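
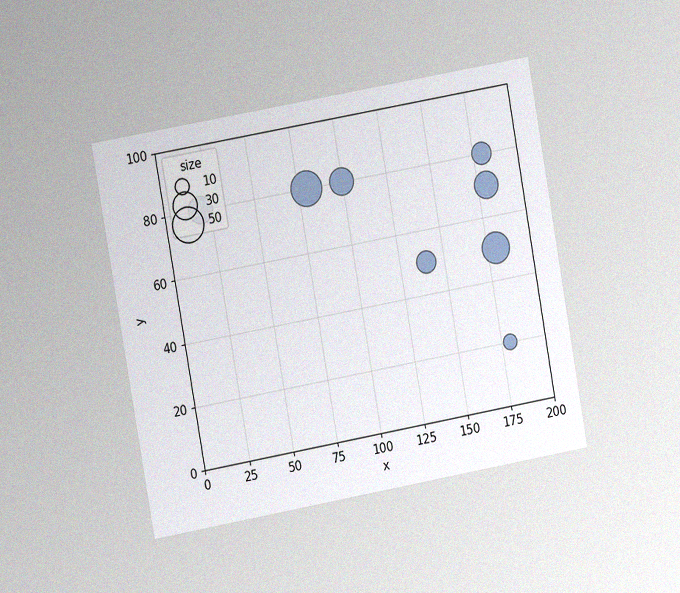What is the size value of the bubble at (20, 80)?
The chart is tilted about 10° counter-clockwise and viewed at a slight angle, with some photo noise. Matching the bubble at (20, 80) against the size legend gives 30.

30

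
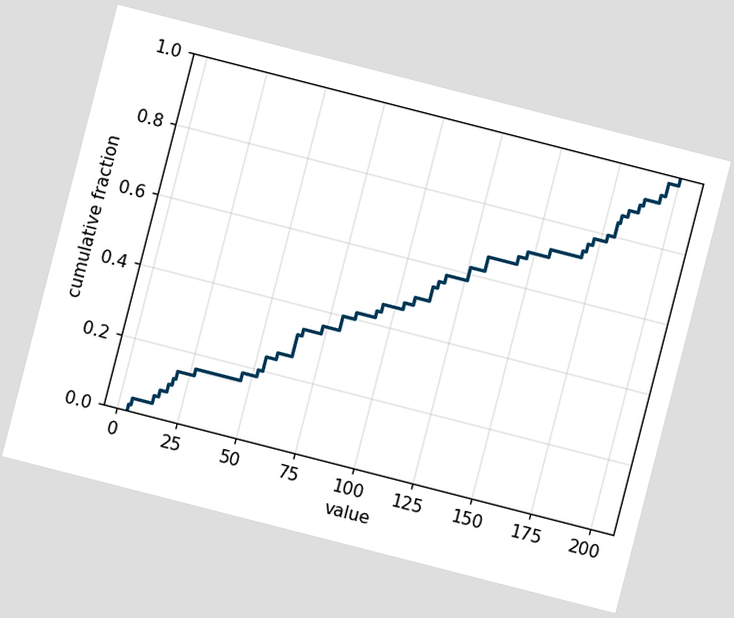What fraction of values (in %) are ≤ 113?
The chart is tilted about 14° clockwise. At x=113 the ECDF step is at 54%.

54%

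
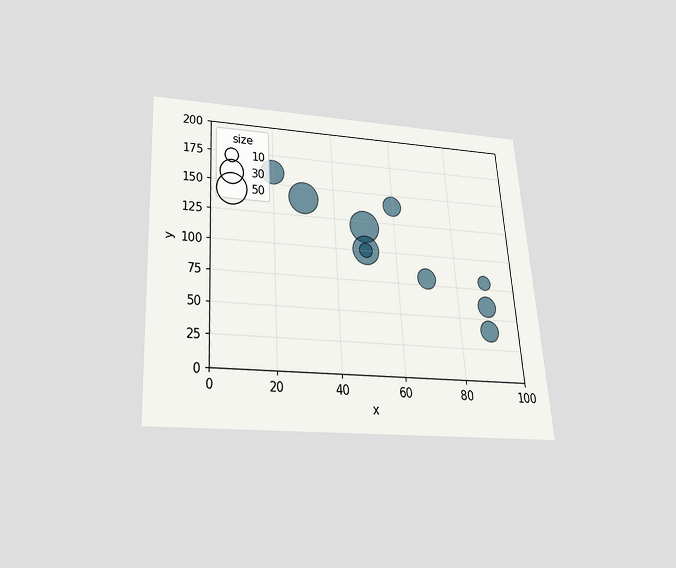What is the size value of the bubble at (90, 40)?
20

The chart is tilted about 4° counter-clockwise and viewed slightly from below. Matching the bubble at (90, 40) against the size legend gives 20.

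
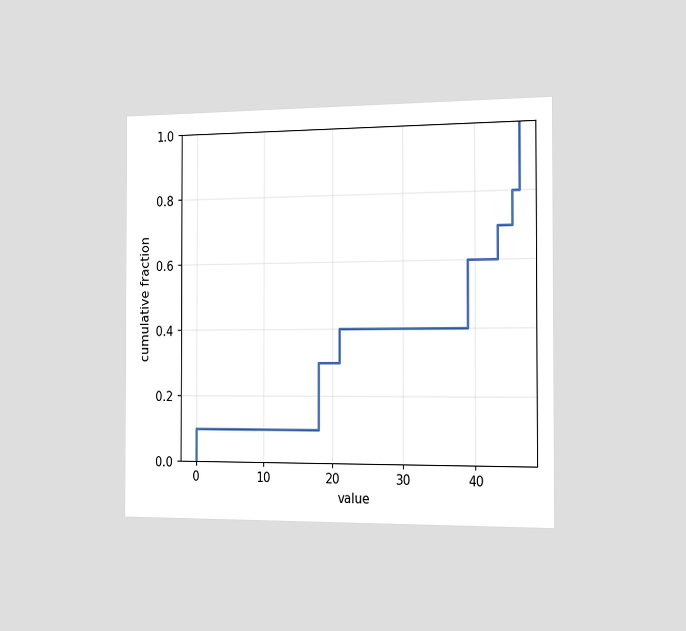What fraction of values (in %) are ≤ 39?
The chart is viewed slightly from the right. At x=39 the ECDF step is at 60%.

60%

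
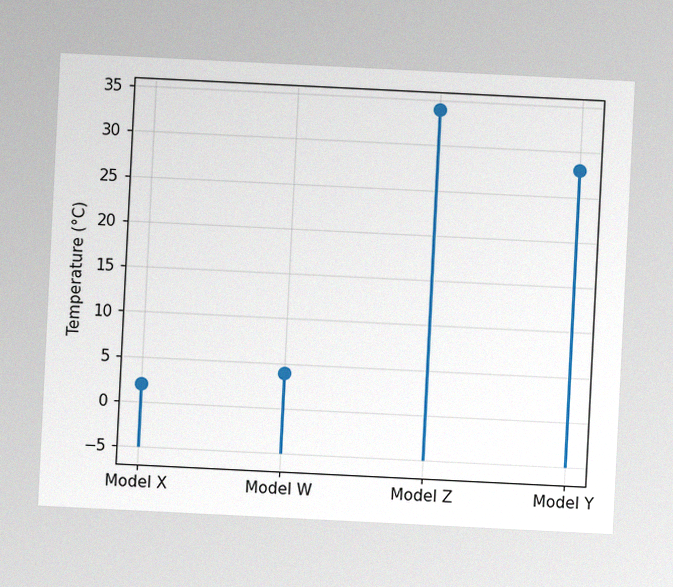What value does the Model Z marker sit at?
34°C

The chart is tilted about 3° clockwise, with some photo noise. The Model Z marker sits at 34°C.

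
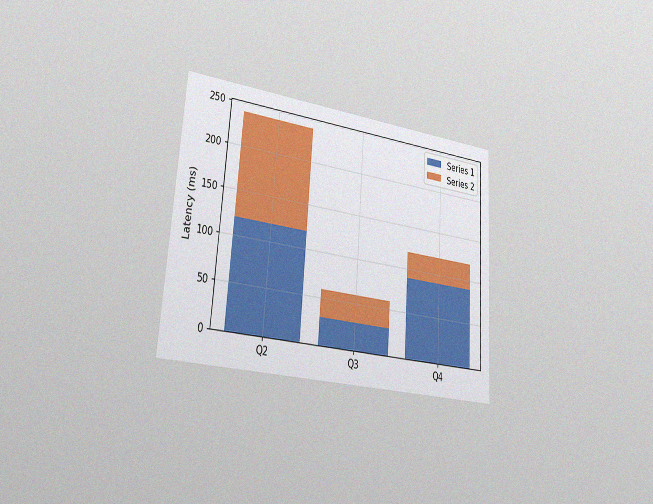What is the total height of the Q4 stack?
The chart is tilted about 4° clockwise and viewed slightly from the left, with some photo noise. The Q4 stack's top reaches 120ms on the y-axis.

120ms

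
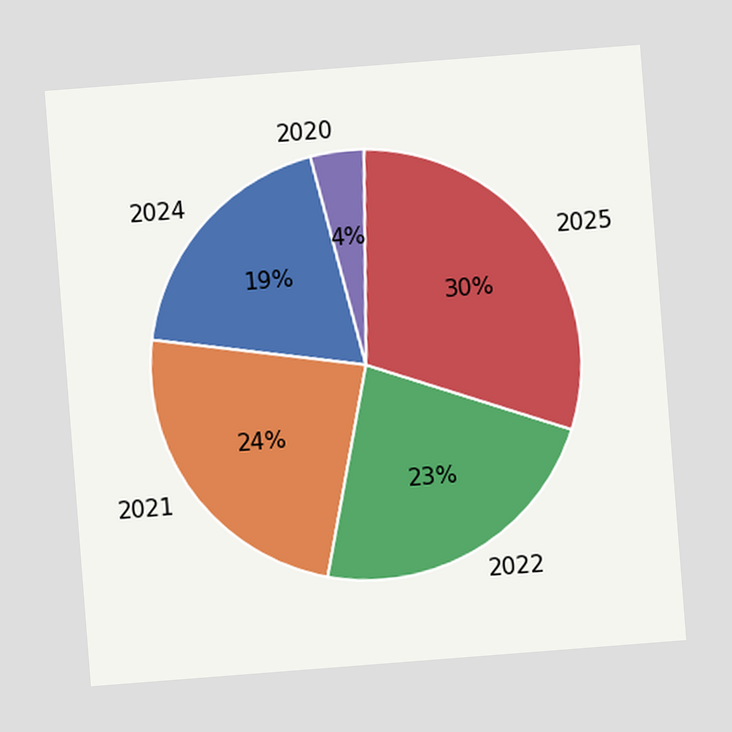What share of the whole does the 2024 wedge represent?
The chart is tilted about 4° counter-clockwise. The 2024 slice takes up 19% of the pie.

19%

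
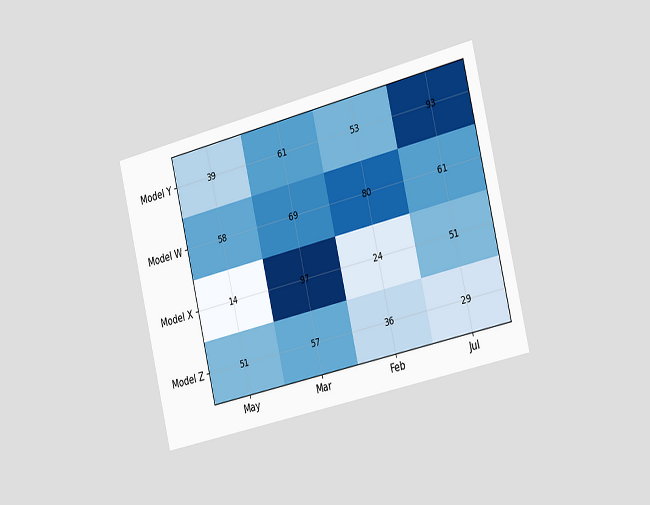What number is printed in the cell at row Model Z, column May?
51

The chart is tilted about 13° counter-clockwise and viewed slightly from the right. The (Model Z, May) cell reads 51.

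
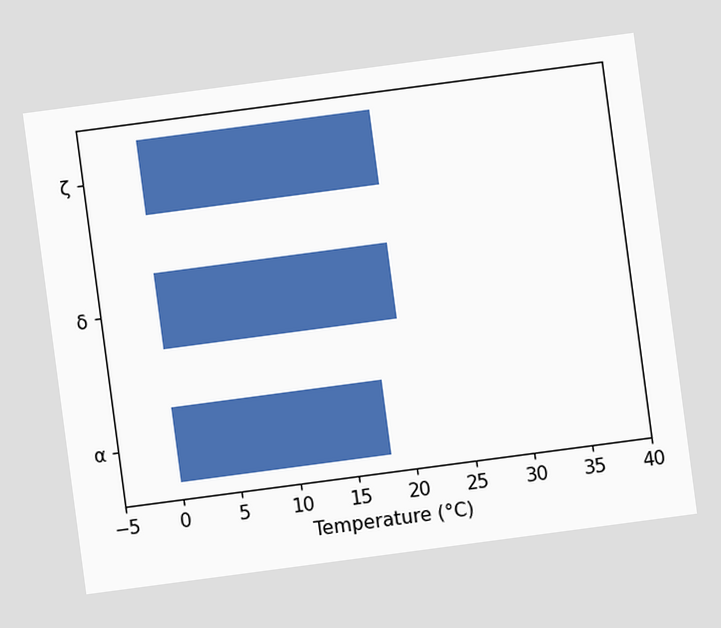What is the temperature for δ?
The chart is tilted about 8° counter-clockwise. Reading along the chart's x-axis, the δ bar reaches 20°C.

20°C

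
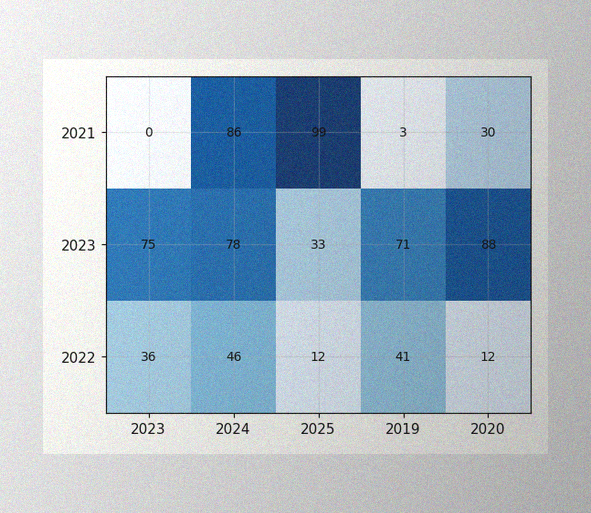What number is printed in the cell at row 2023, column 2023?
75

The image has some photo noise and uneven lighting. The (2023, 2023) cell reads 75.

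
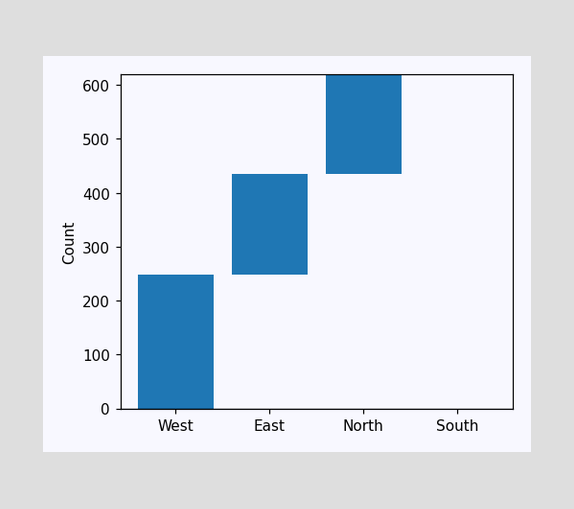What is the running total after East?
After East the running total reaches 434.

434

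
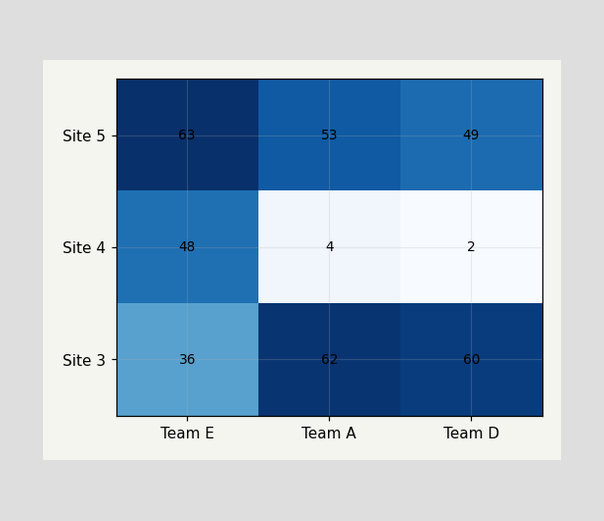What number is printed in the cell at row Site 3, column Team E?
The (Site 3, Team E) cell reads 36.

36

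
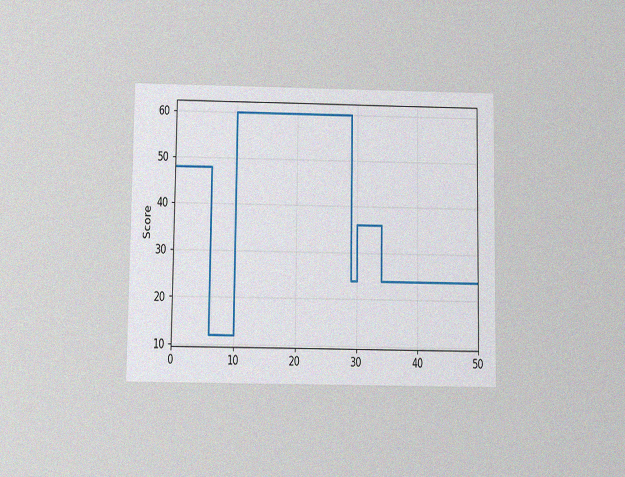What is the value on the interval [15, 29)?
60

The chart is viewed slightly from below, with some photo noise. On [15, 29) the step sits at 60.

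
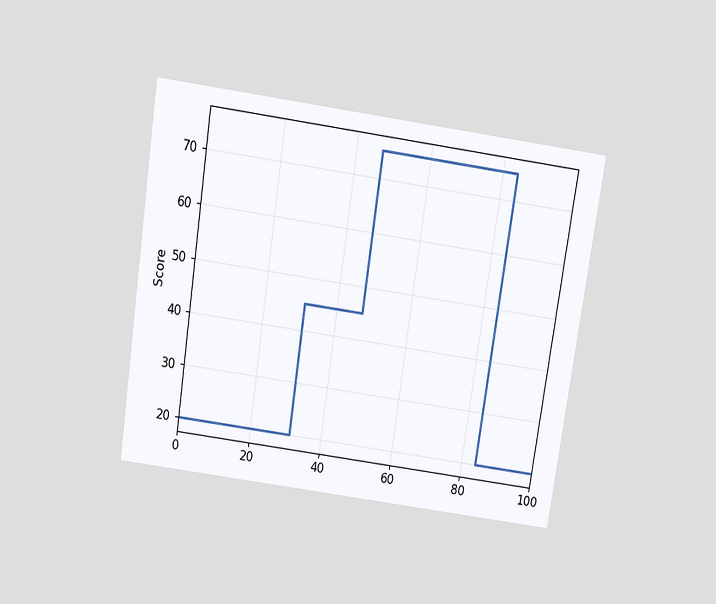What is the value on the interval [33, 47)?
The chart is tilted about 8° clockwise and viewed slightly from above. On [33, 47) the step sits at 45.

45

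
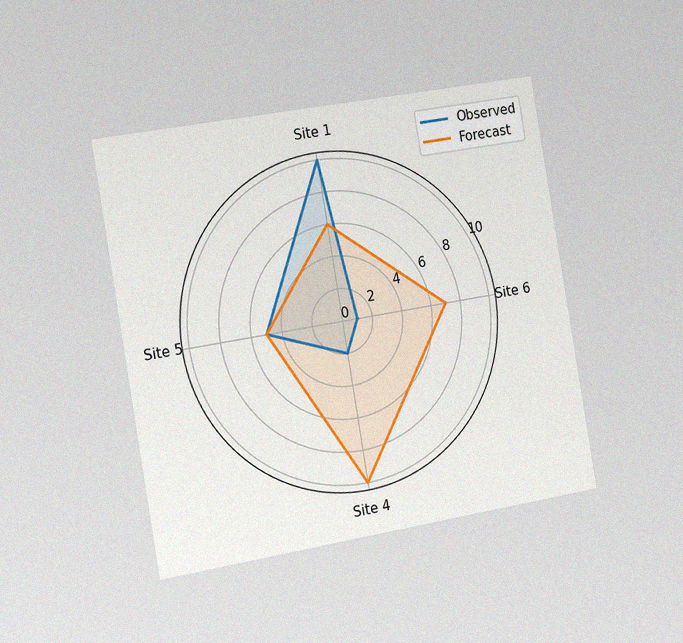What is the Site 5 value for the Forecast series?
The chart is tilted about 10° counter-clockwise and viewed slightly from the left, with some photo noise. On the Site 5 axis, Forecast reaches 5.

5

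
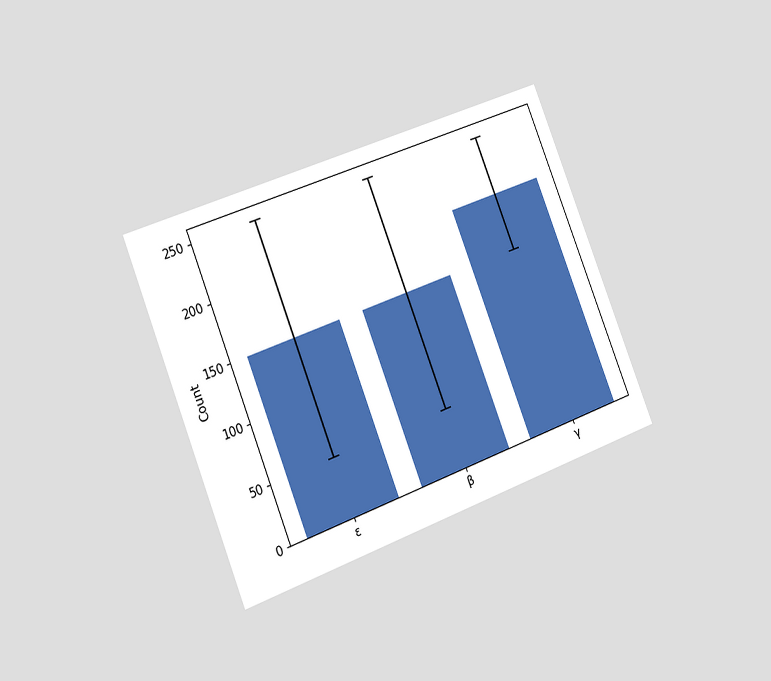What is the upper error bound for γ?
The chart is tilted about 22° counter-clockwise and viewed slightly from the left. The γ bar's upper whisker reaches 250.

250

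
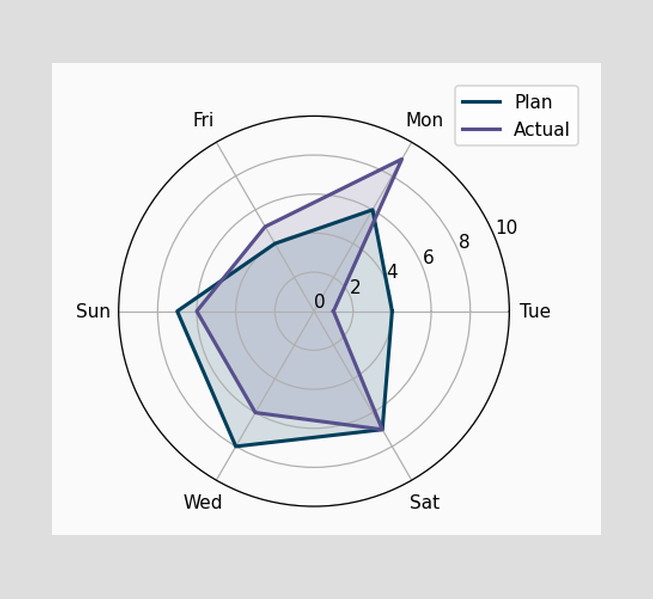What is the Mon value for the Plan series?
6

On the Mon axis, Plan reaches 6.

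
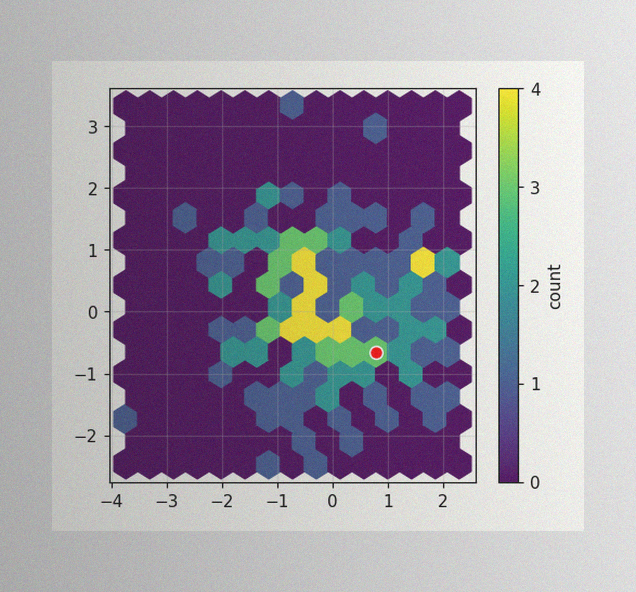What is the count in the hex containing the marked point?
The image has some photo noise and uneven lighting. The marked hex reads 3 on the colorbar.

3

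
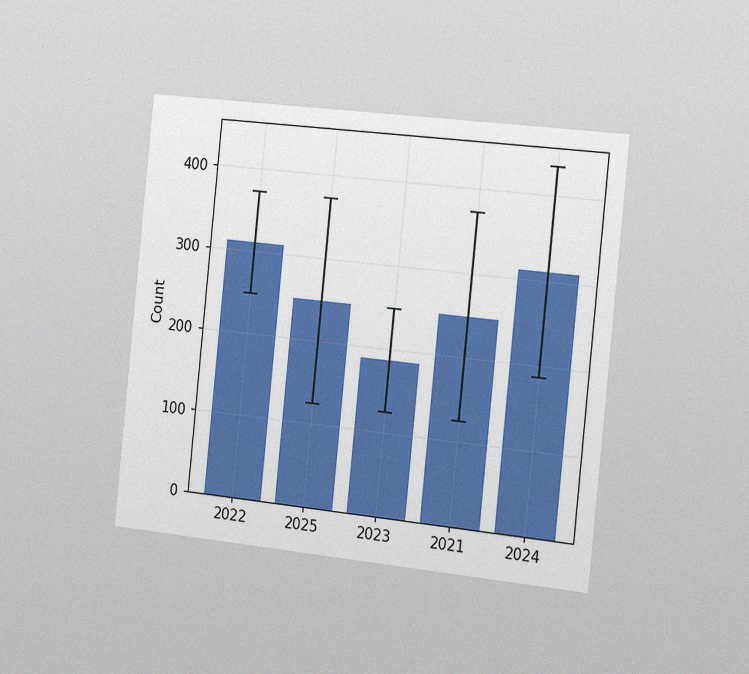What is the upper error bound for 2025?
The chart is tilted about 6° clockwise and viewed slightly from the right, with some photo noise. The 2025 bar's upper whisker reaches 372.

372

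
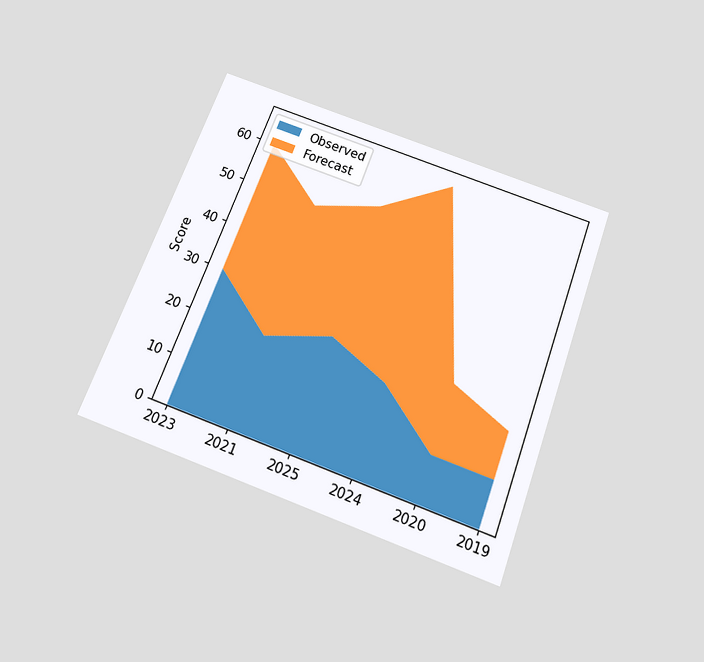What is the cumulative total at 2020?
The chart is tilted about 20° clockwise and viewed slightly from below. The stacked total at 2020 reaches 25.

25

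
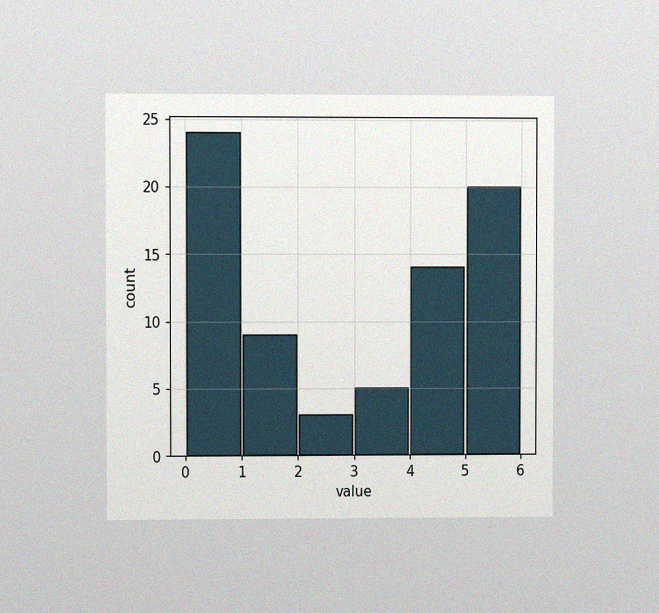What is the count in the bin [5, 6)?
The chart is viewed at a slight angle, with some photo noise. The [5, 6) bin has height 20.

20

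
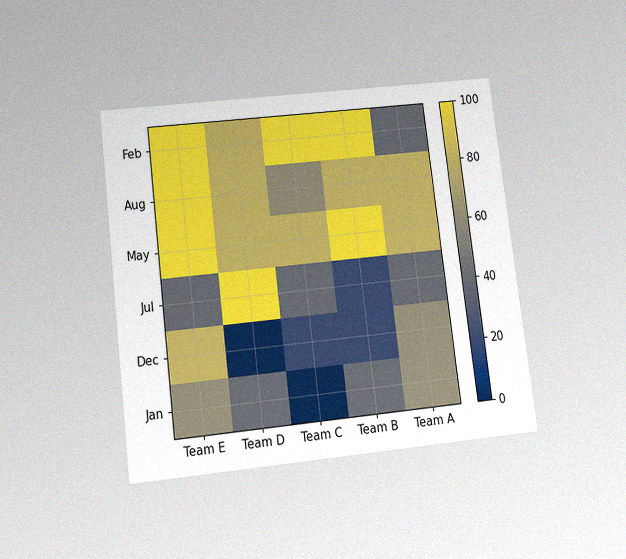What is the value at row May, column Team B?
100

The chart is tilted about 7° counter-clockwise and viewed slightly from below, with some photo noise. Matching cell (May, Team B) against the colorbar gives 100.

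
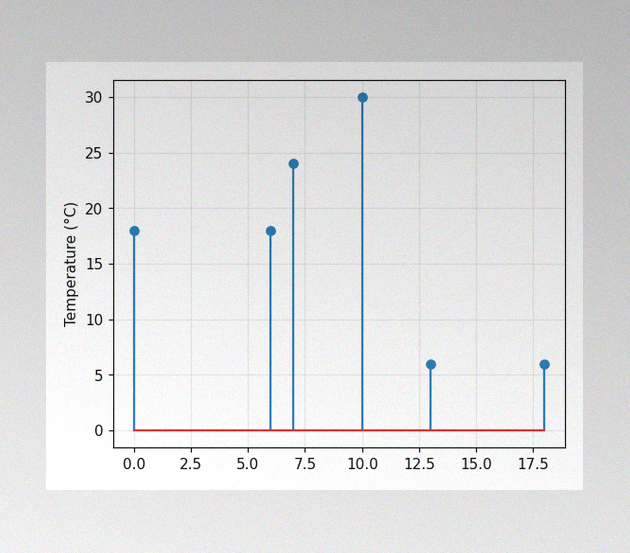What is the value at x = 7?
24°C

The image has some photo noise and uneven lighting. The stem at x=7 reaches 24°C.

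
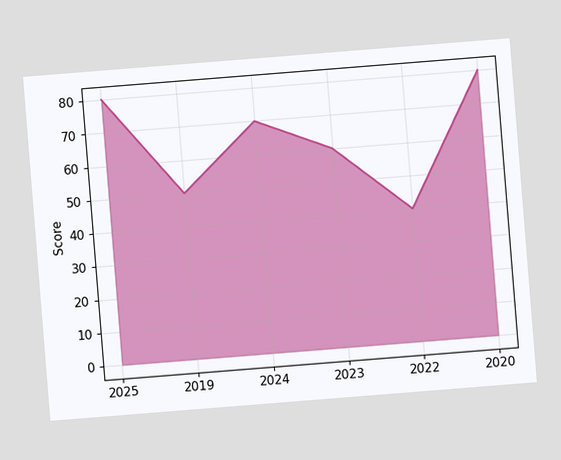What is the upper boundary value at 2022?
40

The chart is tilted about 5° counter-clockwise. At 2022 the upper boundary is at 40.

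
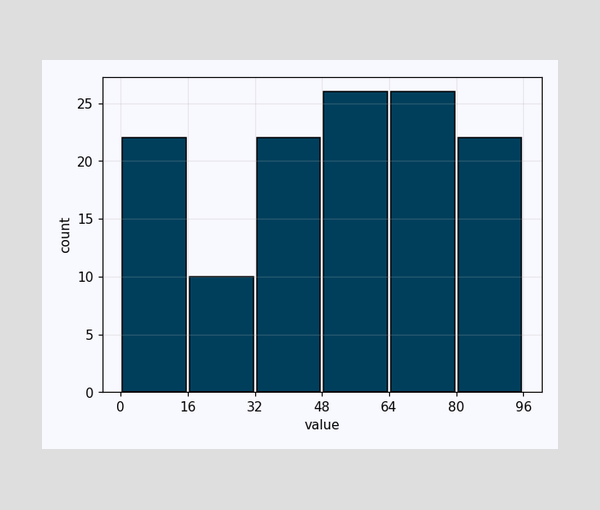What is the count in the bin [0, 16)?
The [0, 16) bin has height 22.

22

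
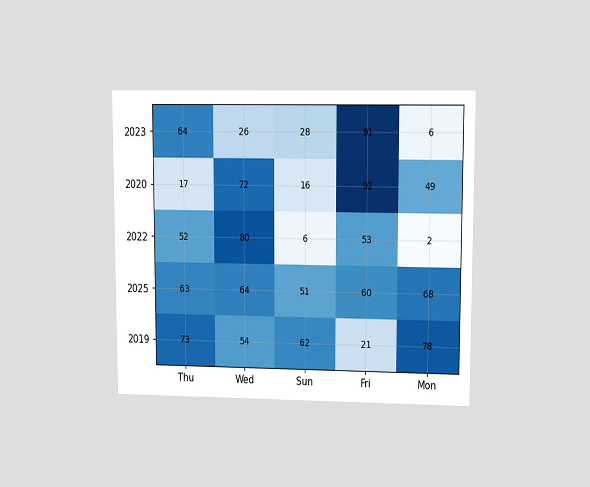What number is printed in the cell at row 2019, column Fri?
The chart is viewed at a slight angle. The (2019, Fri) cell reads 21.

21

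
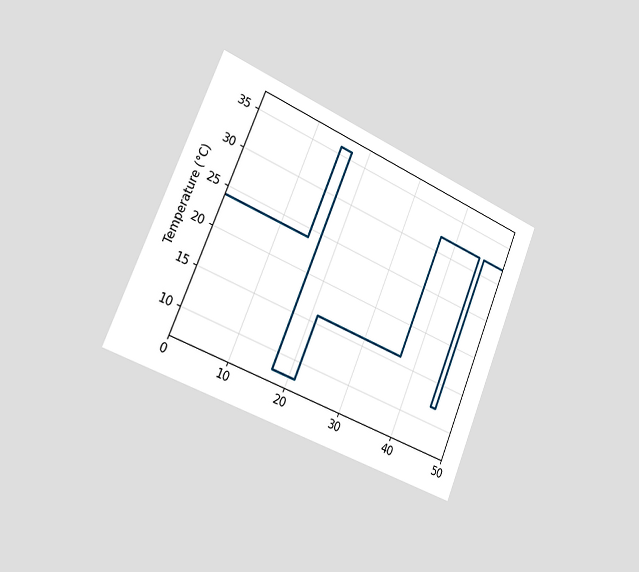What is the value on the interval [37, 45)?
32°C

The chart is tilted about 23° clockwise and viewed slightly from the left. On [37, 45) the step sits at 32°C.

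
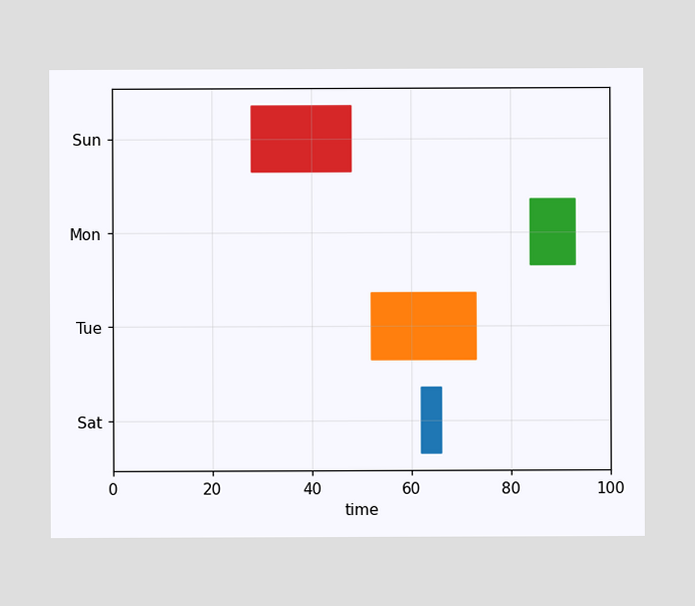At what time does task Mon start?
84

The Mon bar begins at t=84.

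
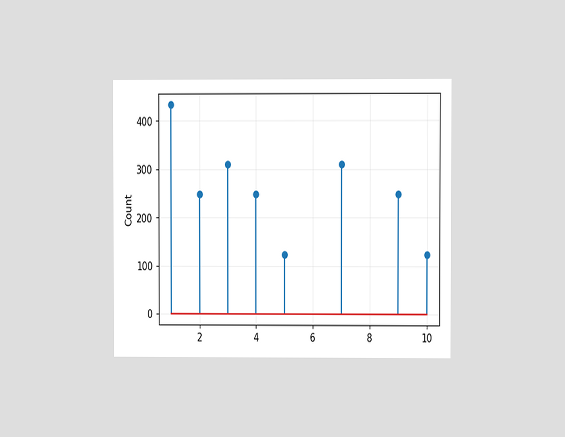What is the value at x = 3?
The chart is viewed at a slight angle. The stem at x=3 reaches 310.

310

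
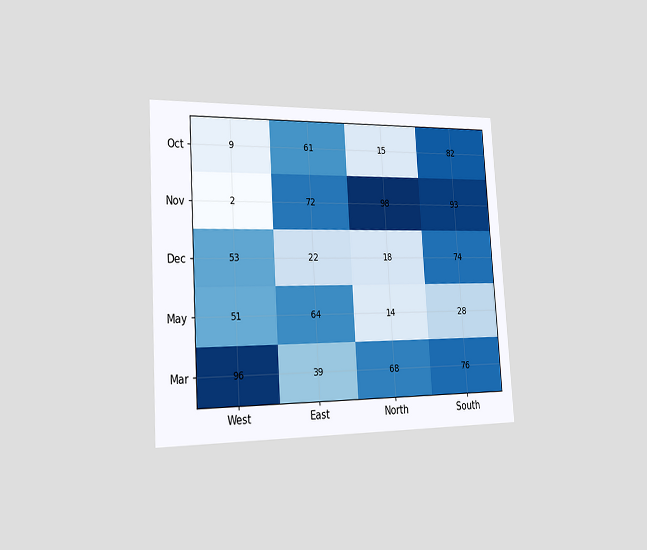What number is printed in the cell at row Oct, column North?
The chart is tilted about 4° counter-clockwise and viewed slightly from the left. The (Oct, North) cell reads 15.

15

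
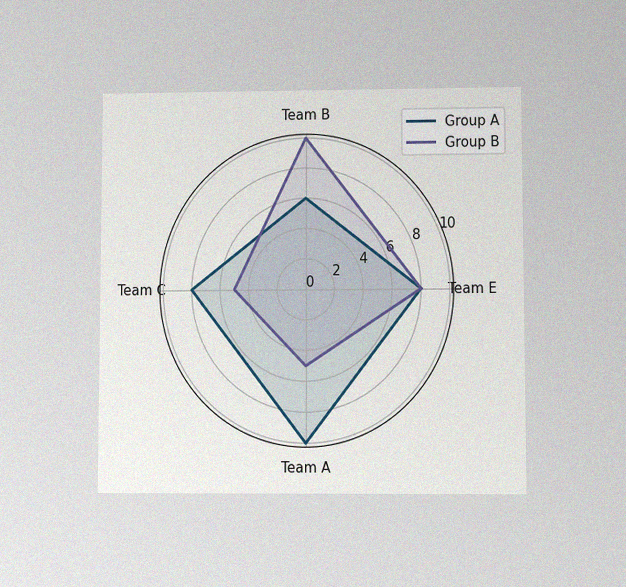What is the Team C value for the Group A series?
8

The chart is viewed at a slight angle, with some photo noise. On the Team C axis, Group A reaches 8.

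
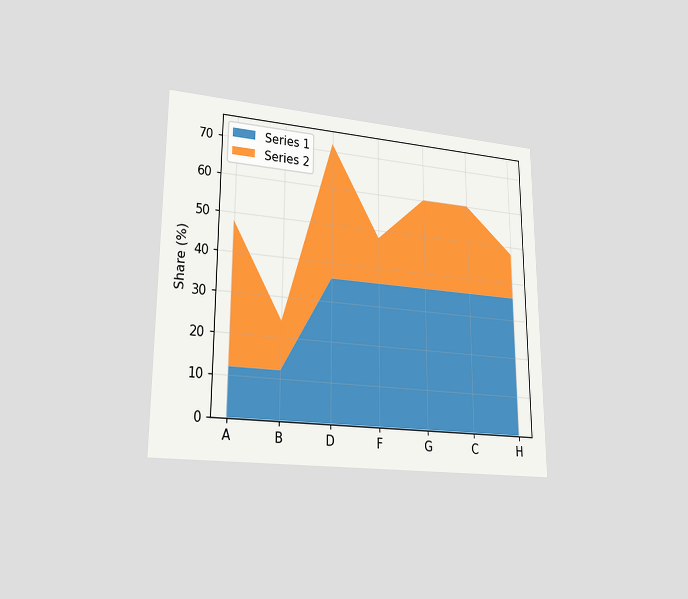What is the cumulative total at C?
The chart is viewed at a slight angle. The stacked total at C reaches 60%.

60%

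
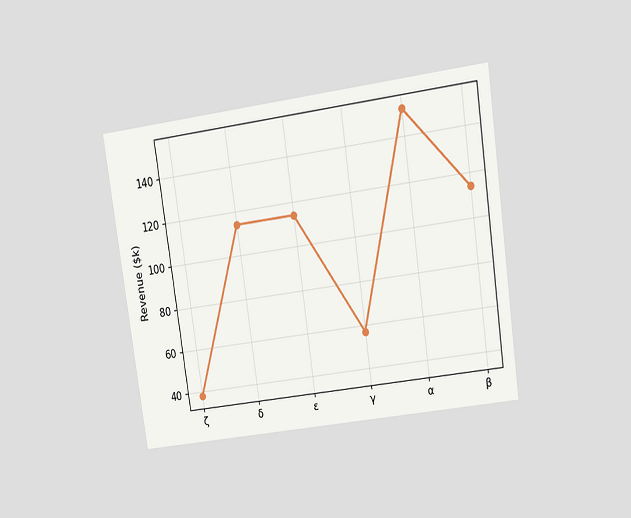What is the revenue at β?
The chart is tilted about 8° counter-clockwise and viewed at a slight angle. At β, the line is at $114k.

$114k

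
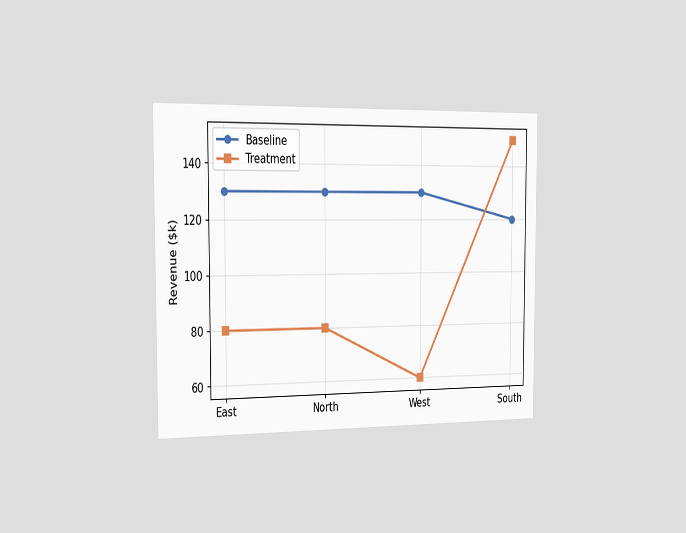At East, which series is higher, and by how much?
Baseline, by $50k

The chart is viewed slightly from the left. At East, Baseline sits above the other line by $50k.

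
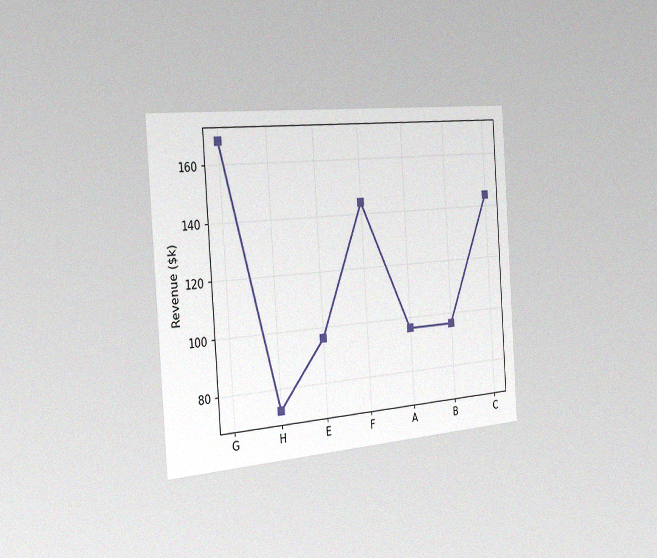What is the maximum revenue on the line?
$168k

The chart is tilted about 4° counter-clockwise and viewed slightly from the left, with some photo noise. The highest point is at G, and reading across to the y-axis gives $168k.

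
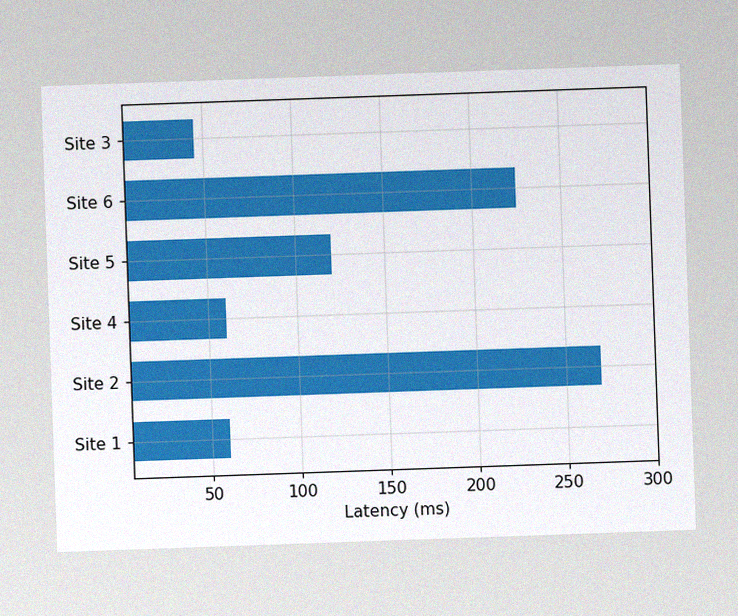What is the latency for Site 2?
The chart is tilted about 2° counter-clockwise, with some photo noise. Reading along the chart's x-axis, the Site 2 bar reaches 270ms.

270ms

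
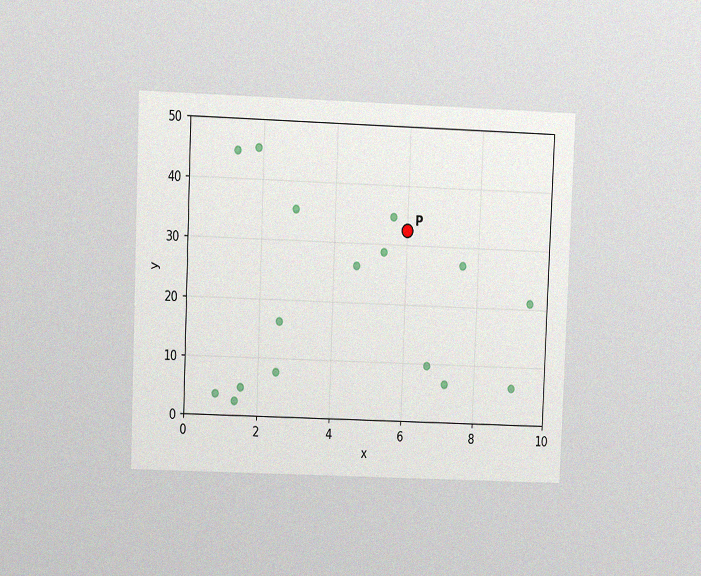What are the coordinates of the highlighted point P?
(6, 32.5)

The chart is tilted about 2° clockwise and viewed at a slight angle, with some photo noise. Following the gridlines from P to each axis, P sits at (6, 32.5).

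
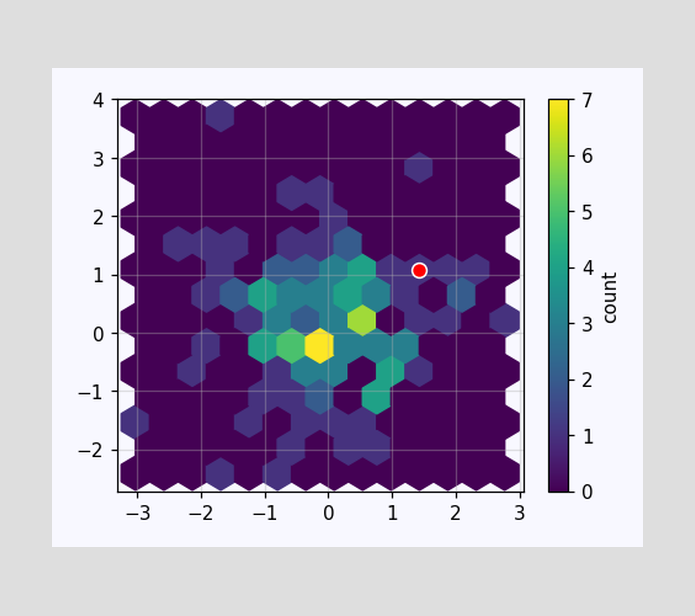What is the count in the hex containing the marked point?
The marked hex reads 1 on the colorbar.

1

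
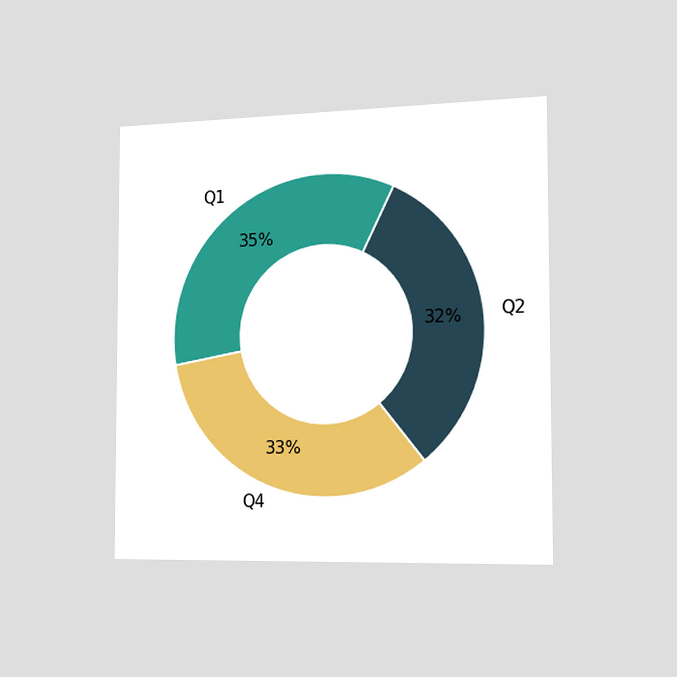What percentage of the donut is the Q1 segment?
35%

The chart is viewed slightly from the right. The Q1 segment takes up 35% of the ring.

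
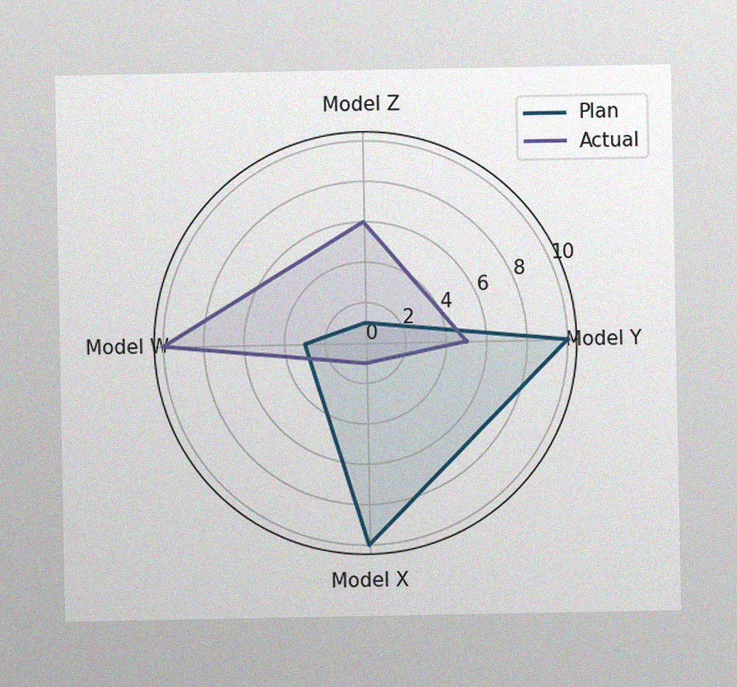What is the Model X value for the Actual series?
1

The image has some photo noise and uneven lighting. On the Model X axis, Actual reaches 1.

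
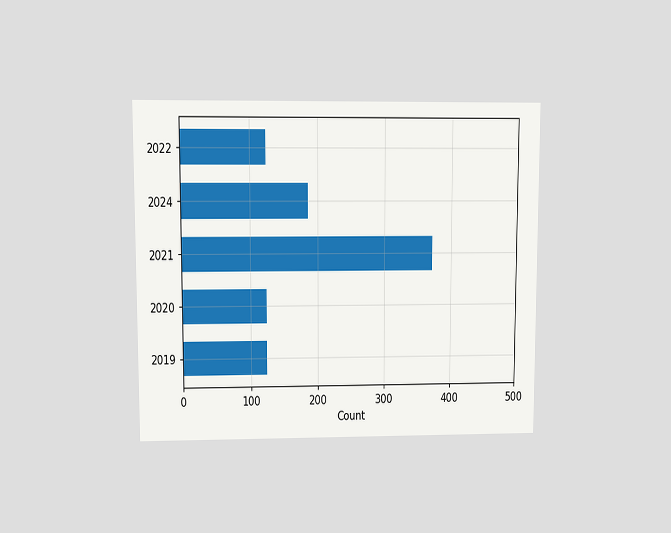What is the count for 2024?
The chart is viewed at a slight angle. Reading along the chart's x-axis, the 2024 bar reaches 186.

186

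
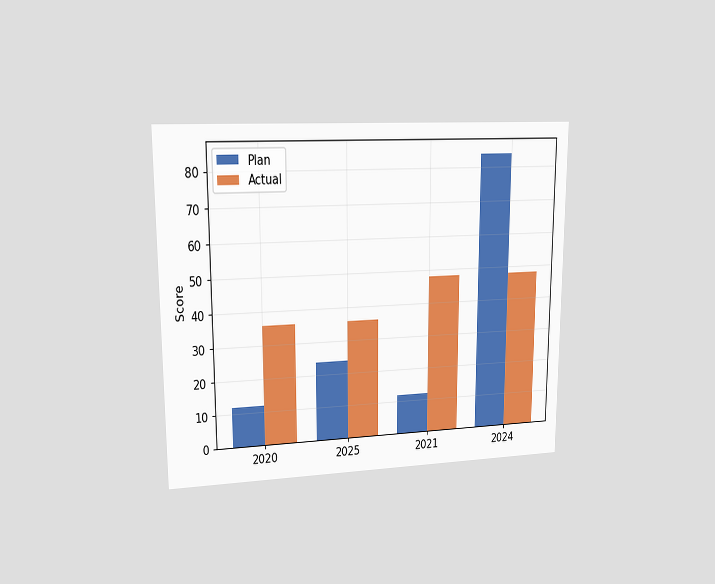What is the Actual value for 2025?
36

The chart is viewed at a slight angle. The Actual bar at 2025 reaches 36 on the y-axis.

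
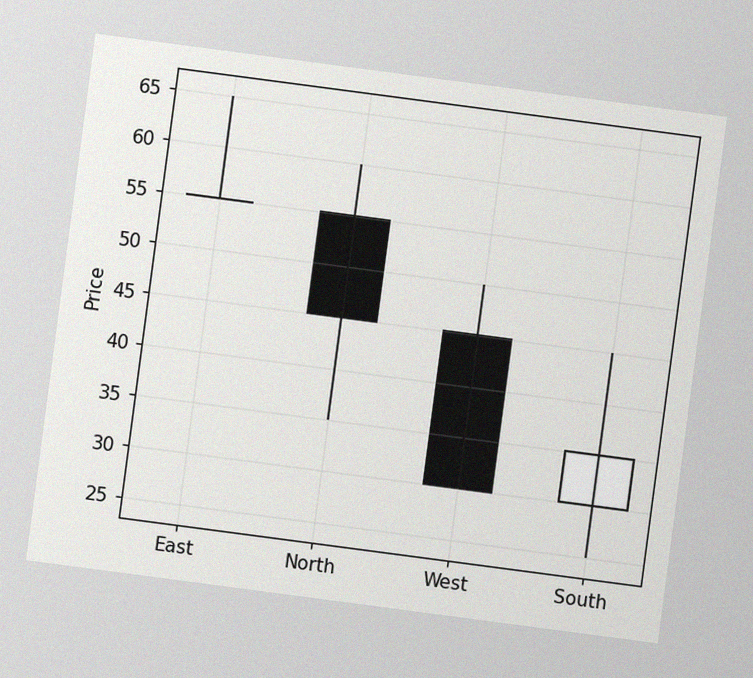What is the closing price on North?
The chart is tilted about 8° clockwise, with some photo noise. The North candle closes at 45.

45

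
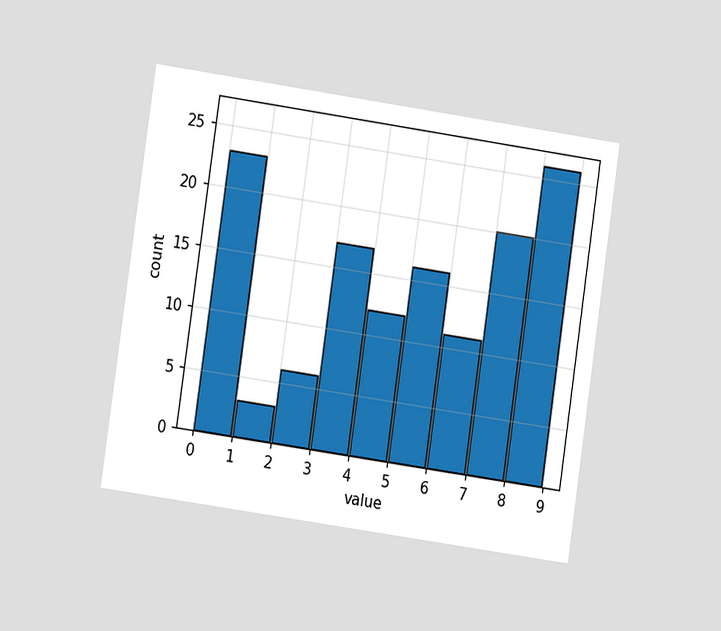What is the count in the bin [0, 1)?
The chart is tilted about 8° clockwise and viewed at a slight angle. The [0, 1) bin has height 23.

23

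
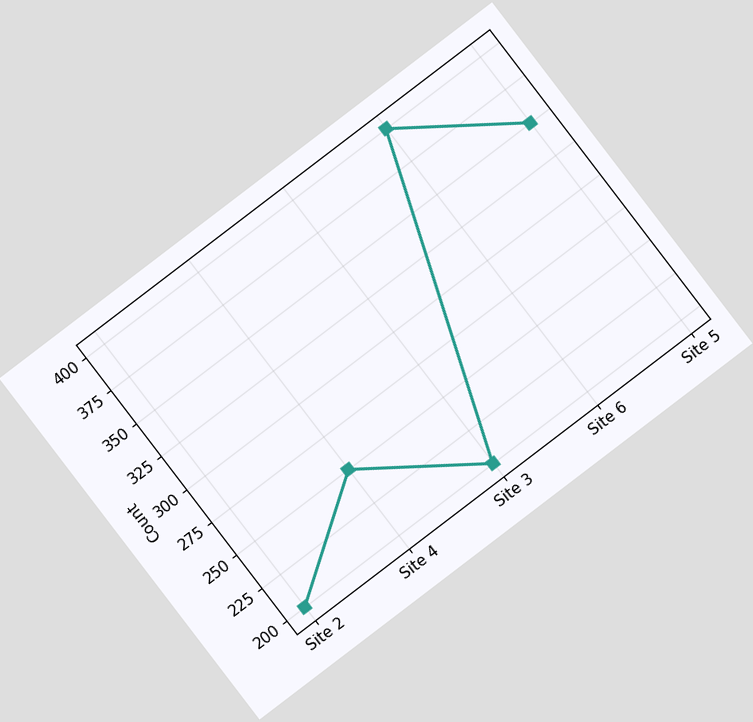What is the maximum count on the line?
The chart is tilted about 37° counter-clockwise. The highest point is at Site 6, and reading across to the y-axis gives 400.

400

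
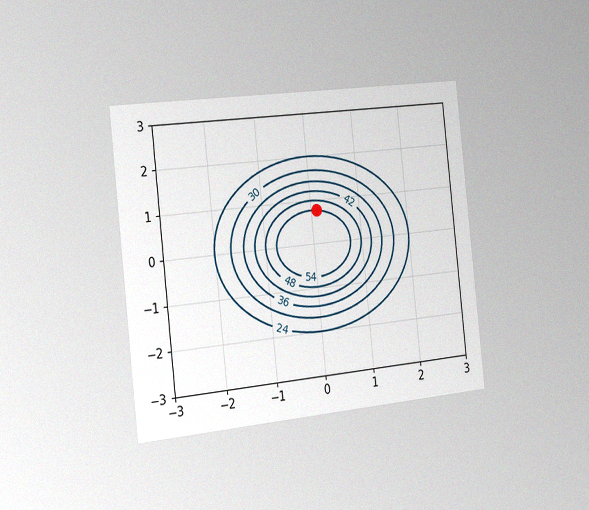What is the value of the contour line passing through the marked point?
The chart is tilted about 6° counter-clockwise and viewed slightly from the left, with some photo noise. The marked point sits on the contour labelled 54.

54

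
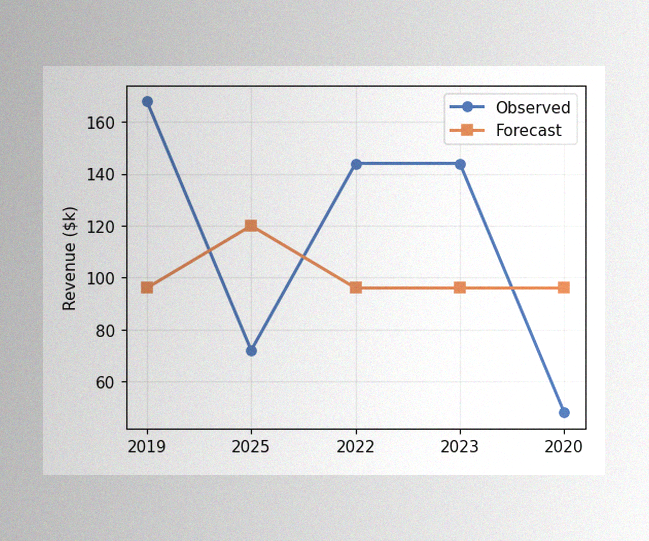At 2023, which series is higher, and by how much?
Observed, by $48k

The image has some photo noise and uneven lighting. At 2023, Observed sits above the other line by $48k.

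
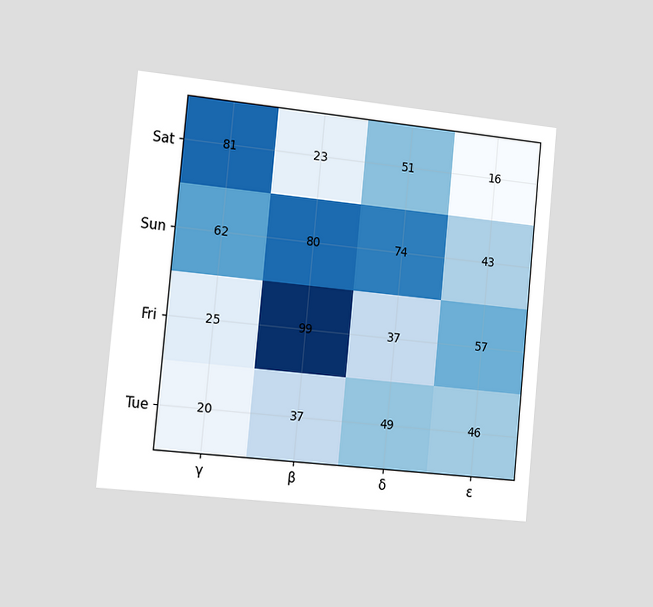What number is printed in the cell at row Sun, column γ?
The chart is tilted about 5° clockwise and viewed slightly from the left. The (Sun, γ) cell reads 62.

62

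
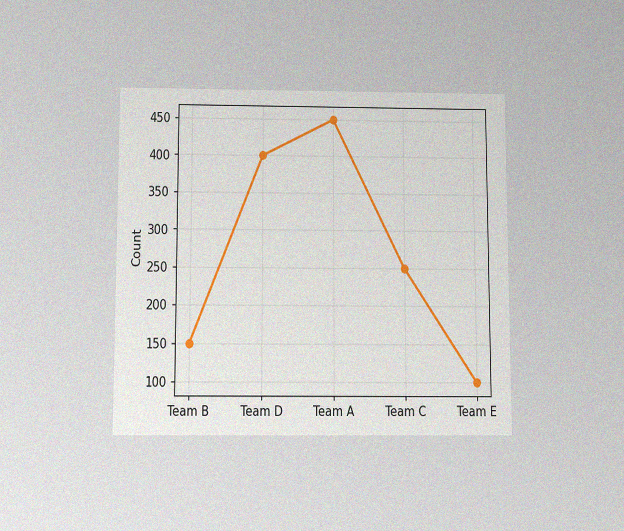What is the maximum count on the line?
450

The chart is viewed slightly from below, with some photo noise. The highest point is at Team A, and reading across to the y-axis gives 450.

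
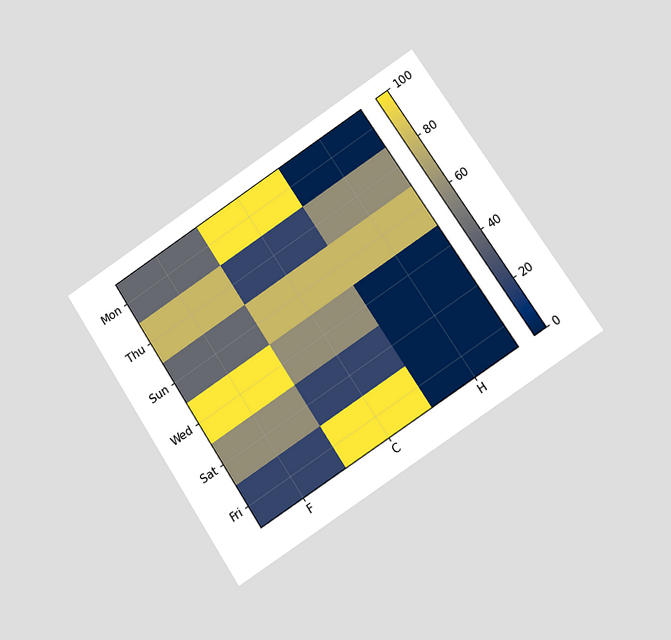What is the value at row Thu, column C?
20

The chart is tilted about 33° counter-clockwise and viewed at a slight angle. Matching cell (Thu, C) against the colorbar gives 20.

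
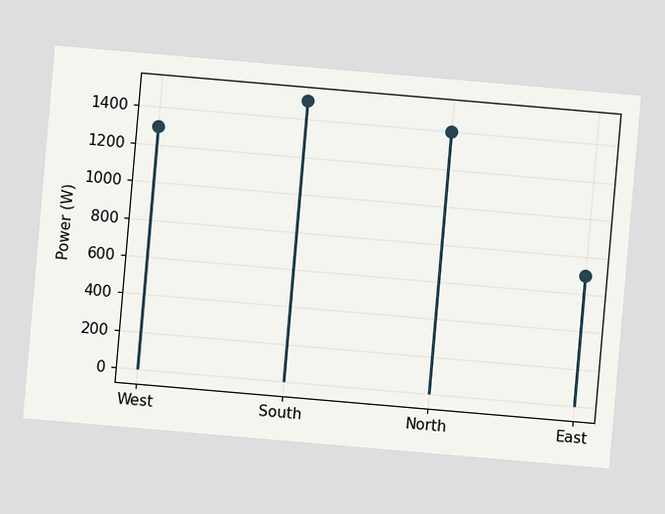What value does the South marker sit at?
1500W

The chart is tilted about 5° clockwise. The South marker sits at 1500W.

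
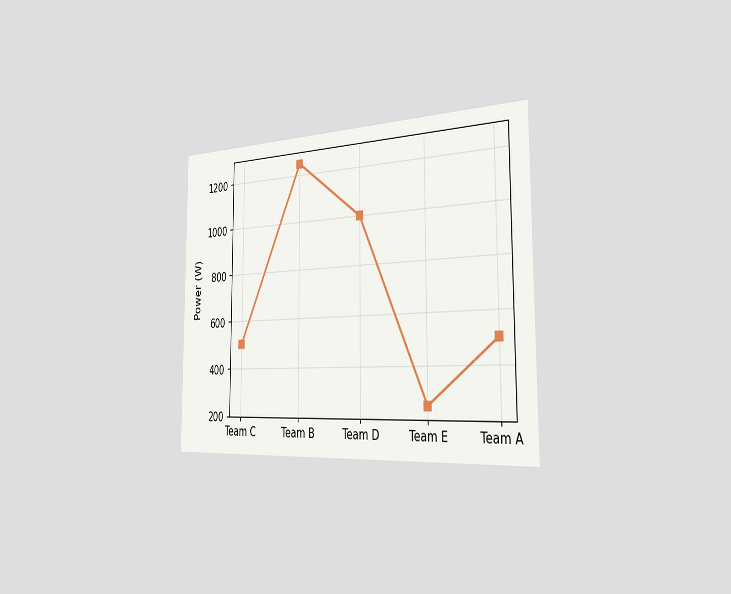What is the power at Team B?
1250W

The chart is viewed slightly from the right. At Team B, the line is at 1250W.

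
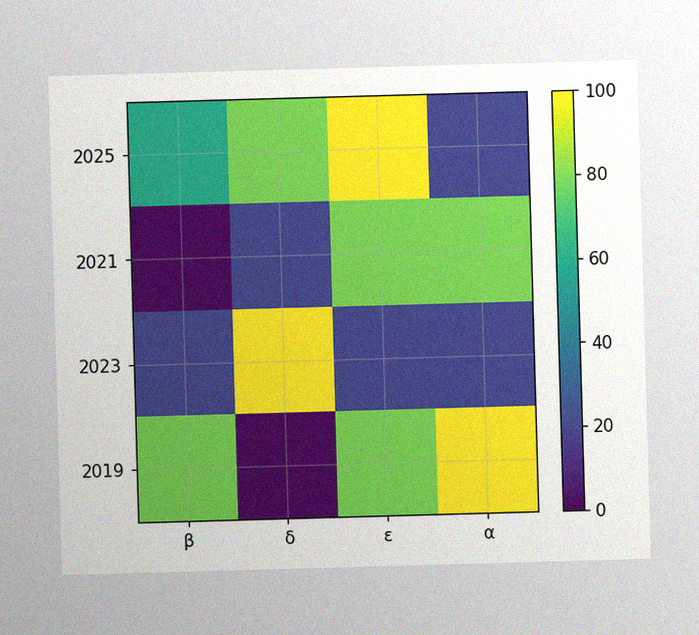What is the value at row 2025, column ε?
The image has some photo noise and uneven lighting. Matching cell (2025, ε) against the colorbar gives 100.

100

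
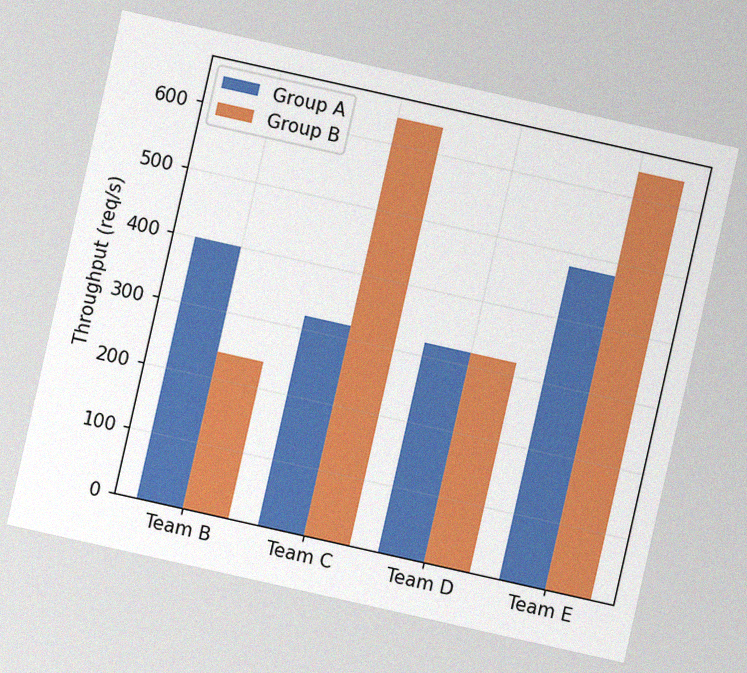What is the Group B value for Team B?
The chart is tilted about 13° clockwise, with some photo noise. The Group B bar at Team B reaches 240req/s on the y-axis.

240req/s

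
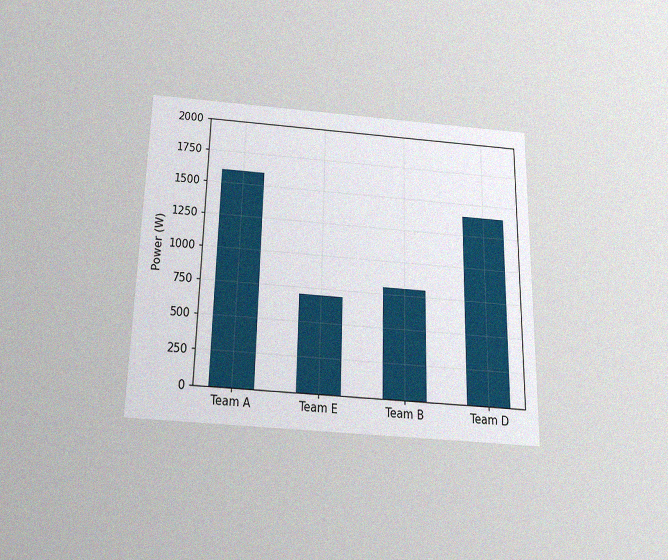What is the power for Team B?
800W

The chart is viewed slightly from below, with some photo noise. Reading along the chart's y-axis, the Team B bar reaches 800W.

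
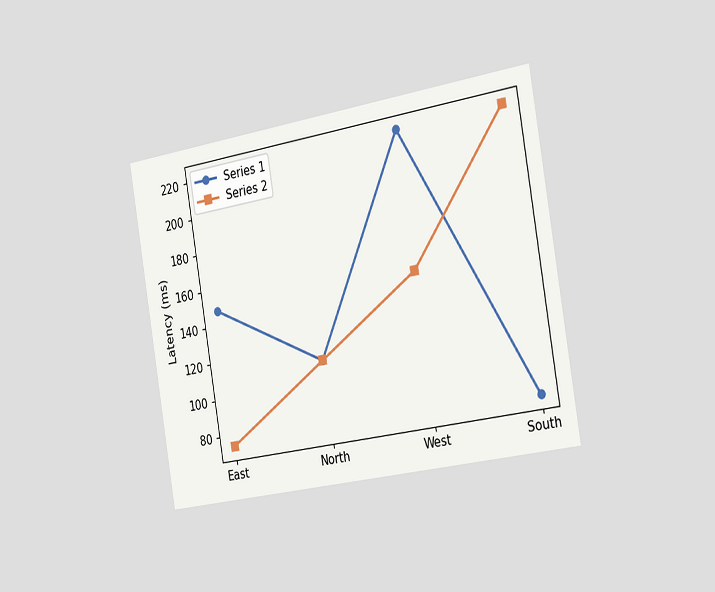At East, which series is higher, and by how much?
The chart is tilted about 9° counter-clockwise and viewed slightly from the right. At East, Series 1 sits above the other line by 74ms.

Series 1, by 74ms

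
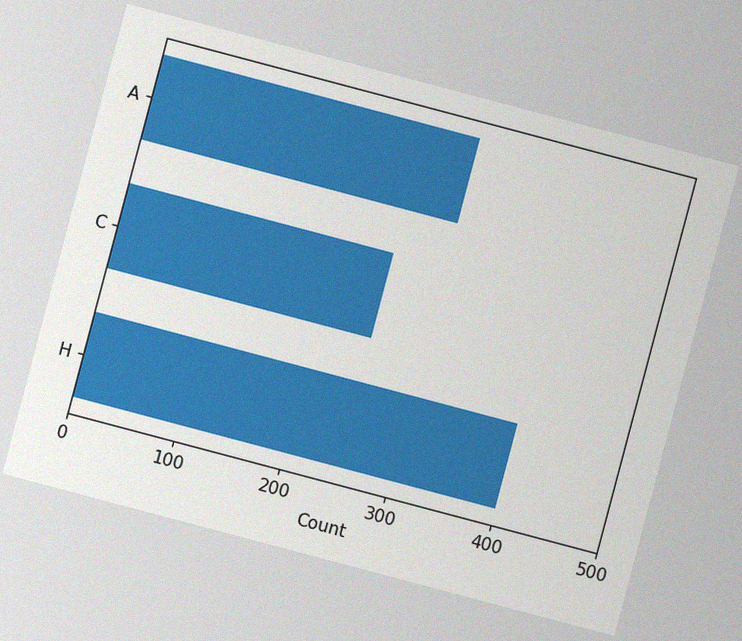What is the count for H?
400

The chart is tilted about 15° clockwise, with some photo noise. Reading along the chart's x-axis, the H bar reaches 400.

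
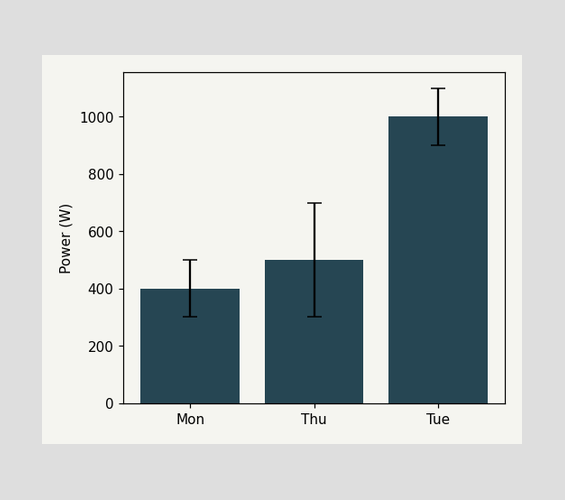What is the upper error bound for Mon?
500W

The Mon bar's upper whisker reaches 500W.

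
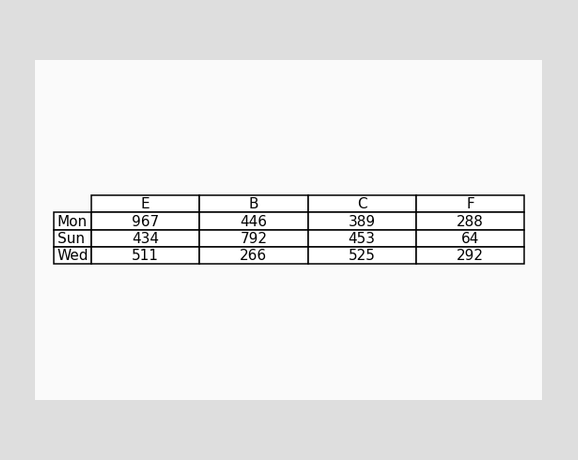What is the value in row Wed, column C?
The (Wed, C) cell reads 525.

525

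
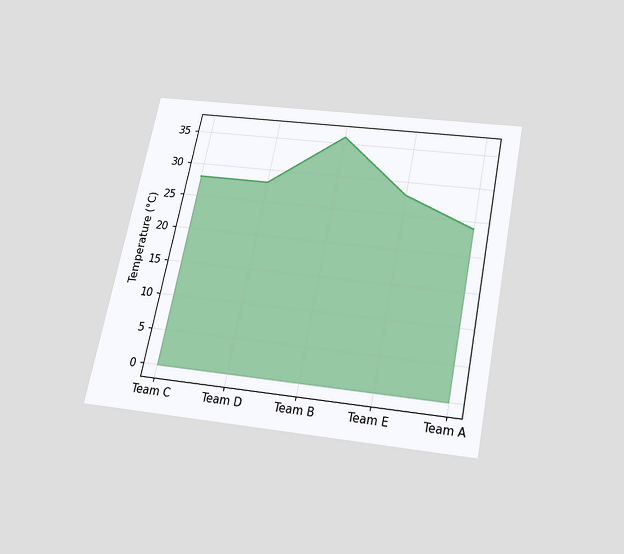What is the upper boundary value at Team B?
36°C

The chart is tilted about 11° clockwise and viewed slightly from below. At Team B the upper boundary is at 36°C.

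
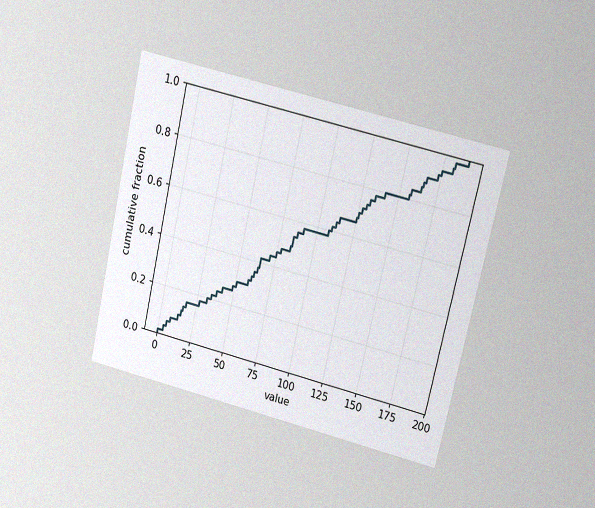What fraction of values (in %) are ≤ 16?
The chart is tilted about 13° clockwise and viewed at a slight angle, with some photo noise. At x=16 the ECDF step is at 14%.

14%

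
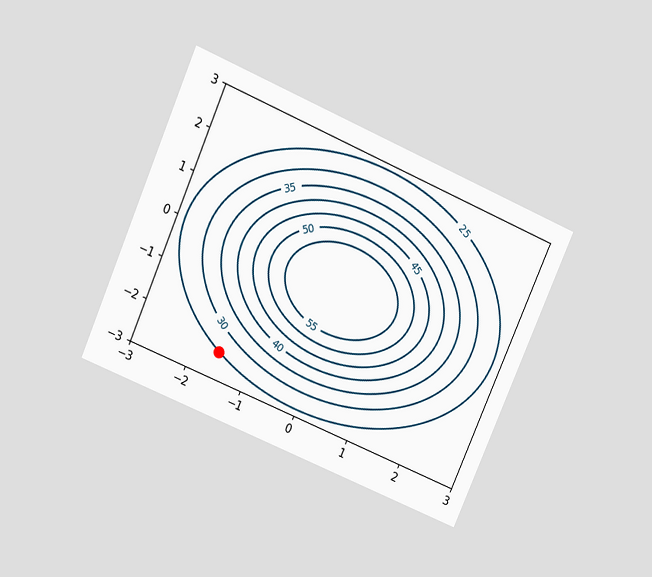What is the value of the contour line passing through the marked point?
25

The chart is tilted about 24° clockwise and viewed slightly from above. The marked point sits on the contour labelled 25.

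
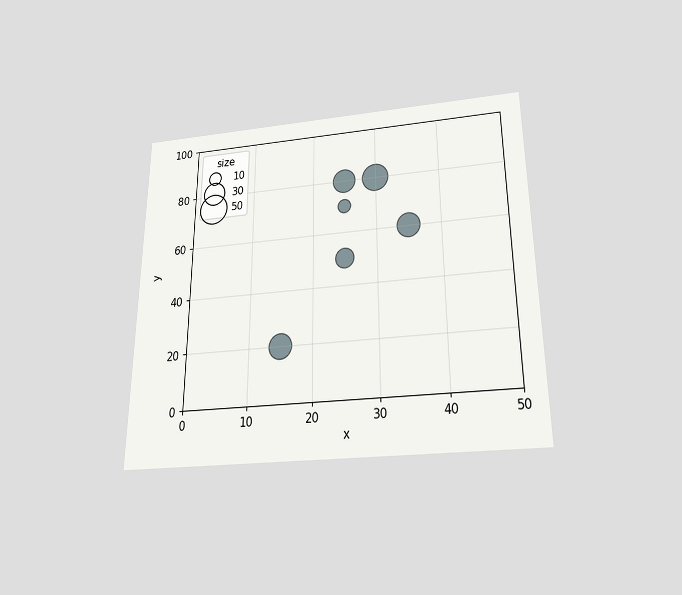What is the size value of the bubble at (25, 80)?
The chart is viewed slightly from below. Matching the bubble at (25, 80) against the size legend gives 30.

30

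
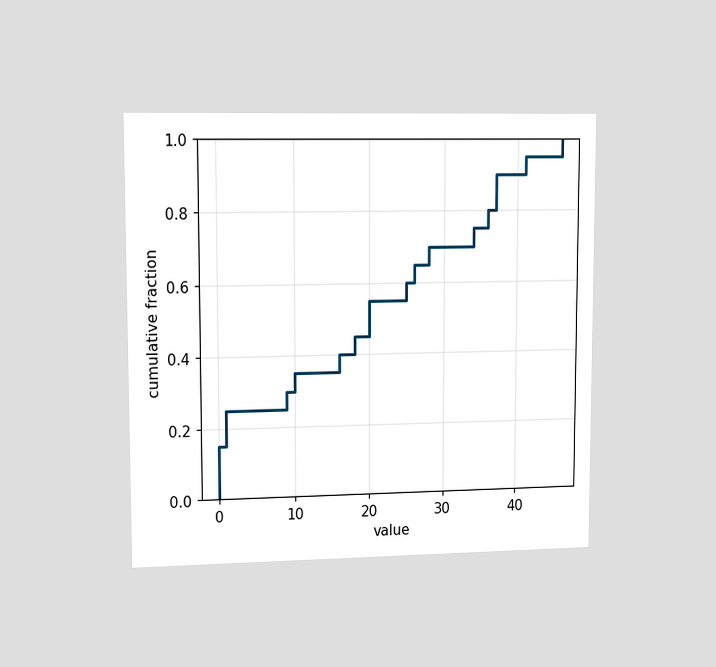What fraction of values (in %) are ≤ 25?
The chart is viewed slightly from the left. At x=25 the ECDF step is at 60%.

60%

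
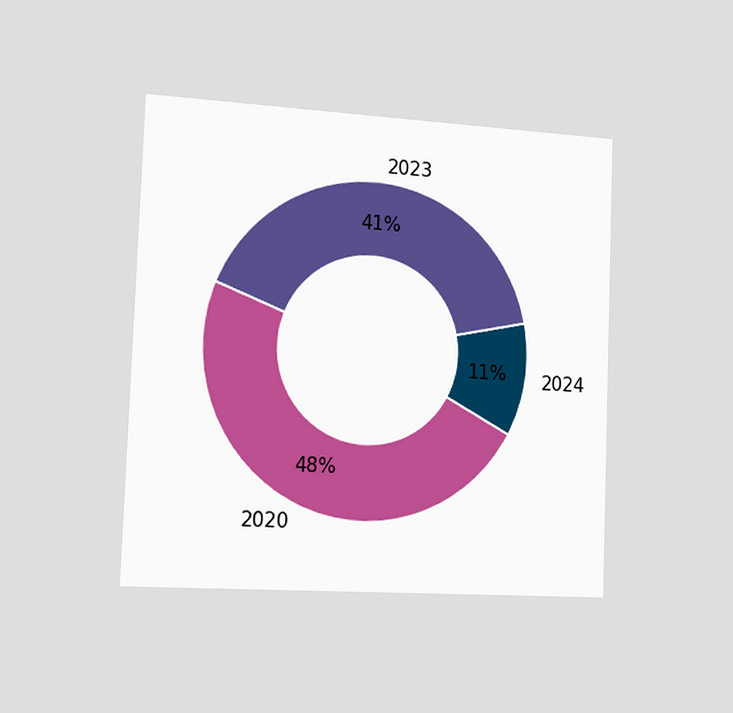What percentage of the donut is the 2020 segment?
The chart is tilted about 2° clockwise and viewed slightly from the left. The 2020 segment takes up 48% of the ring.

48%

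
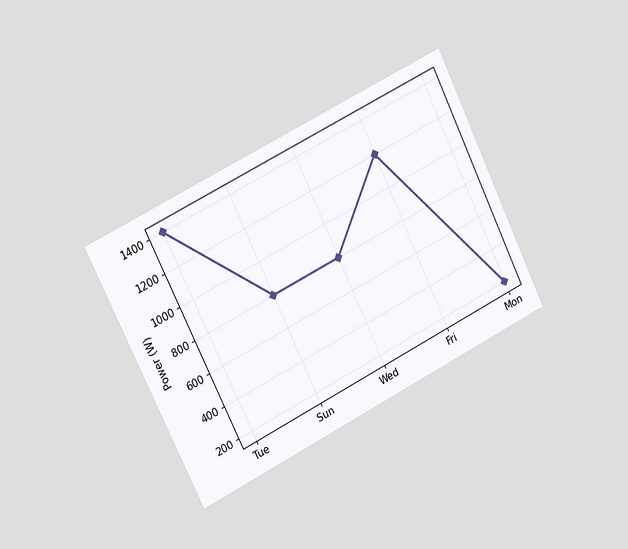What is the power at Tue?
1400W

The chart is tilted about 26° counter-clockwise and viewed slightly from the left. At Tue, the line is at 1400W.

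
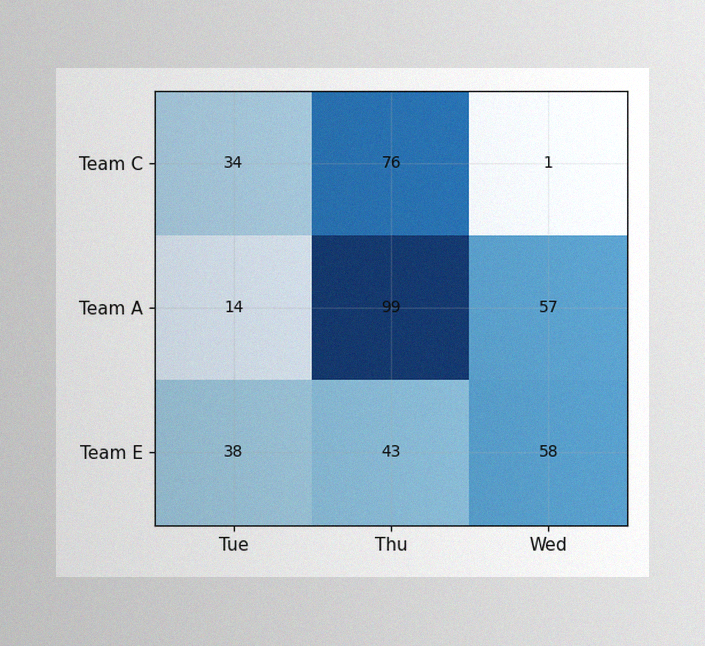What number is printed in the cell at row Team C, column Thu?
76

The image has some photo noise and uneven lighting. The (Team C, Thu) cell reads 76.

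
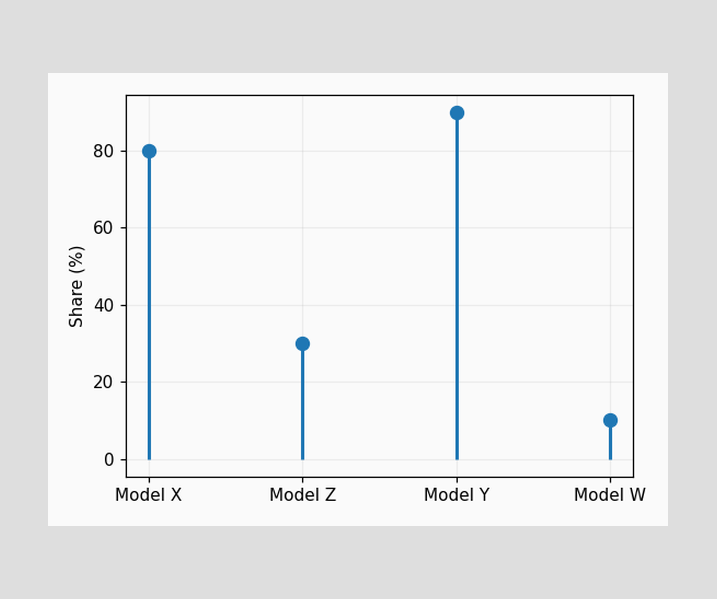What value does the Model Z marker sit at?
The Model Z marker sits at 30%.

30%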